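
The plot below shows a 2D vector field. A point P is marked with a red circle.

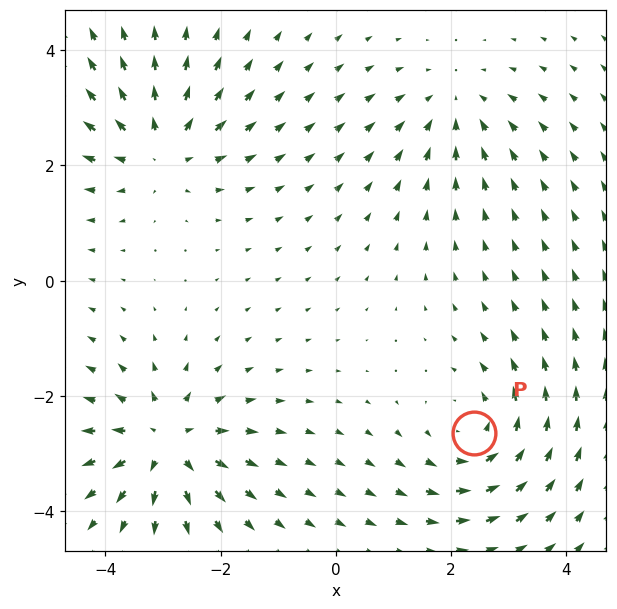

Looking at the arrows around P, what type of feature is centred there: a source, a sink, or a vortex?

vortex

At P (2.4, -2.6) the arrows circulate counterclockwise. Divergence ≈0, curl about +4 — near-zero divergence with nonzero curl is a vortex.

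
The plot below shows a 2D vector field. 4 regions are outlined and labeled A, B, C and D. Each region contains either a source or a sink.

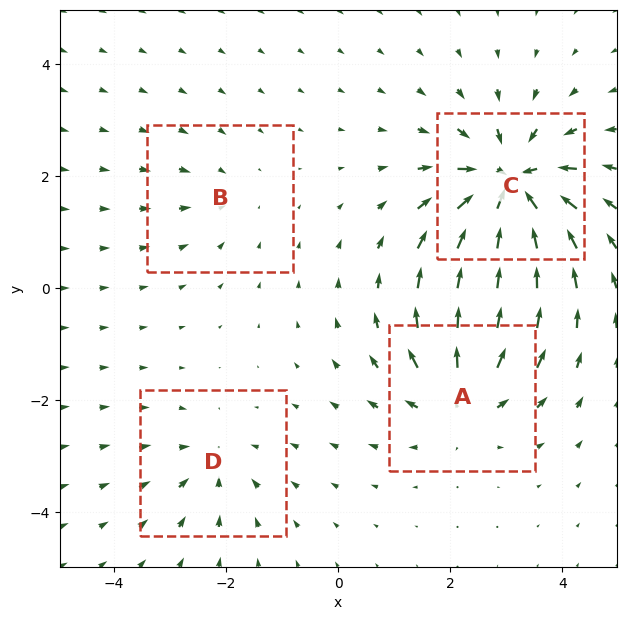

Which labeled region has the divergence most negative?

C

Divergence at each region's feature centre — A: about +6, B: about -2, C: about -9, D: about -4. Region C is most negative.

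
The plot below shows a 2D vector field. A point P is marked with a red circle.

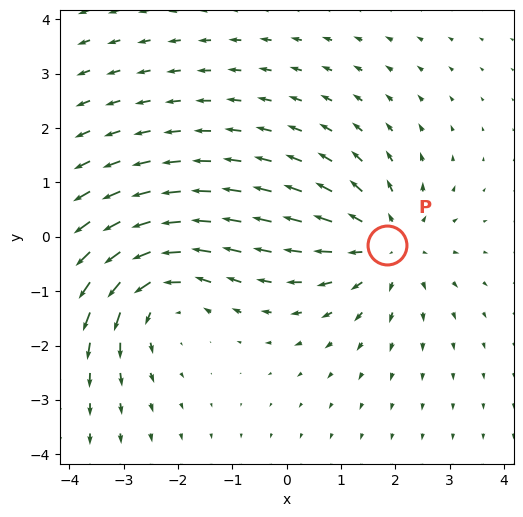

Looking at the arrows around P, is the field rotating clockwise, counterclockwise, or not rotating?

Near P at (1.8, -0.1) the arrows show no circulation. The curl there is ≈0.

not rotating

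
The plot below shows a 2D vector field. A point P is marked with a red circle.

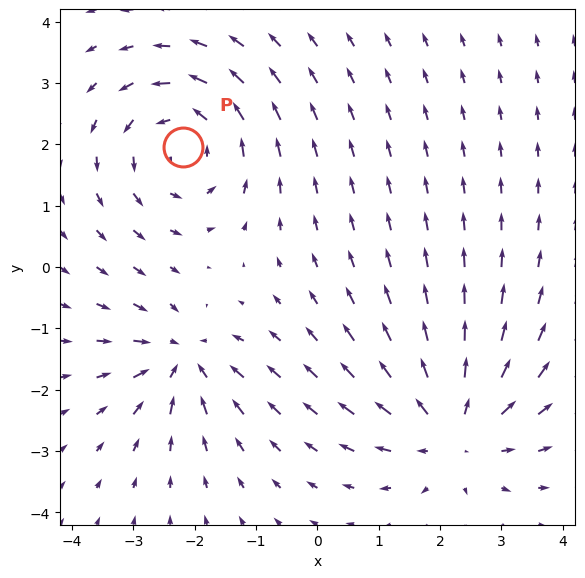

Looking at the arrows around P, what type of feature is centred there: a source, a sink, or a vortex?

vortex

At P (-2.2, 2.0) the arrows circulate counterclockwise. Divergence ≈0, curl about +4 — near-zero divergence with nonzero curl is a vortex.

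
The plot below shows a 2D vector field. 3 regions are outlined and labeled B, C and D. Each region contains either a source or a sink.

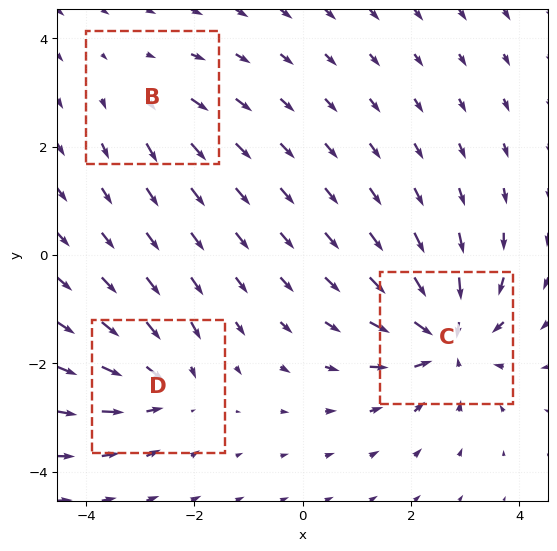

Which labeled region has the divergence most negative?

C

Divergence at each region's feature centre — B: about +2, C: about -5, D: about -3. Region C is most negative.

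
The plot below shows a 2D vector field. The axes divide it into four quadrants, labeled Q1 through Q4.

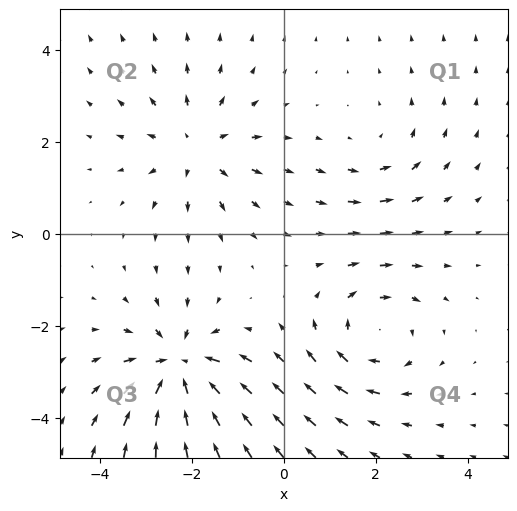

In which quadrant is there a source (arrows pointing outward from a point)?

The source sits at approximately (-1.9, 1.9), which lies in quadrant Q2. The divergence there is about +4, positive as expected for a source.

Q2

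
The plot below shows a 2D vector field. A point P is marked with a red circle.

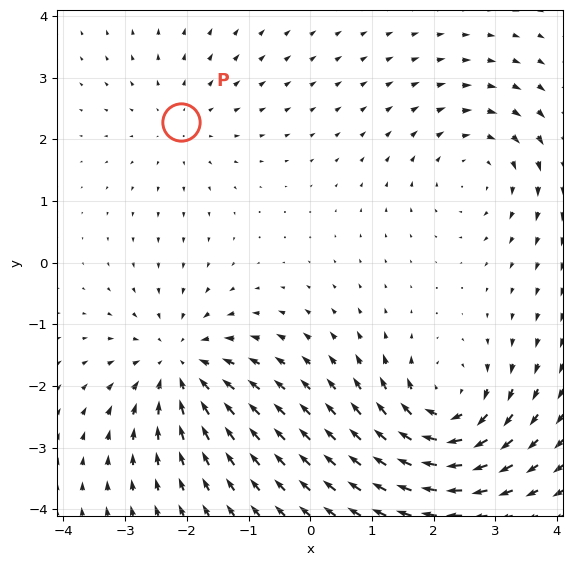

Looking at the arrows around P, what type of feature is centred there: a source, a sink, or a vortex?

At P (-2.1, 2.3) the arrows spread outward. Divergence about +2, curl ≈0 — positive divergence with near-zero curl is a source.

source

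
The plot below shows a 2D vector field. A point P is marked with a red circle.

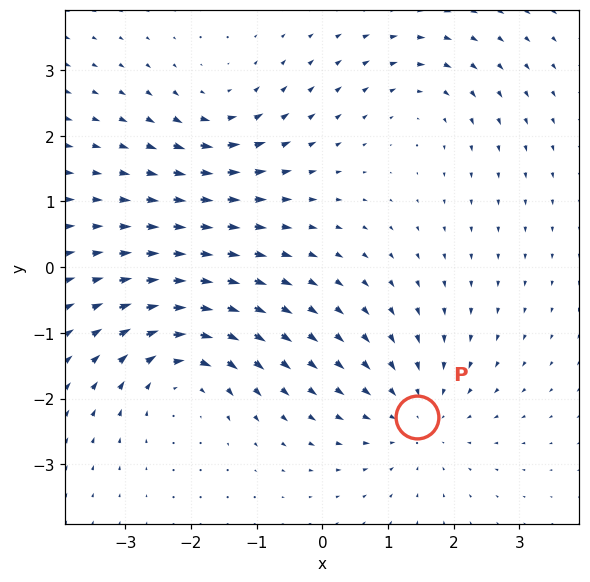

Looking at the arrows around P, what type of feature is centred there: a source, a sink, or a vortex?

sink

At P (1.4, -2.3) the arrows converge inward. Divergence about -4, curl ≈0 — negative divergence with near-zero curl is a sink.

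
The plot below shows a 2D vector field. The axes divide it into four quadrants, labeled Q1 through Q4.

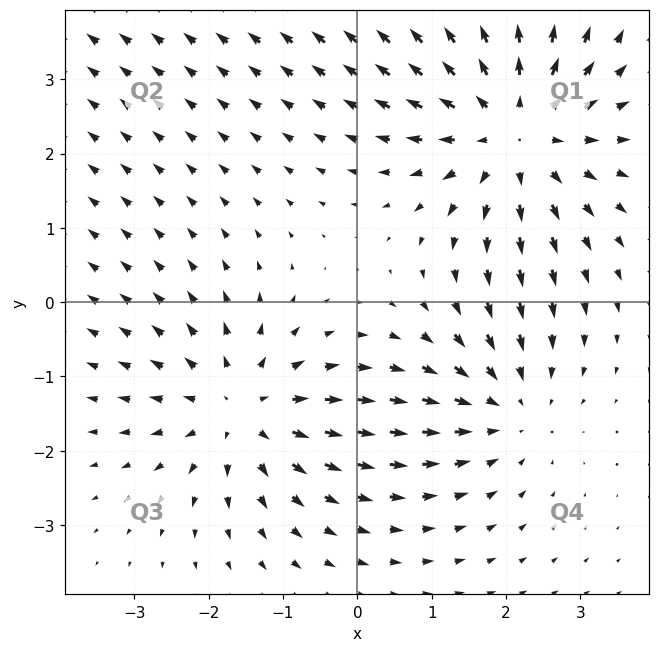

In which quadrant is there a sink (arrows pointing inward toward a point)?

The sink sits at approximately (2.0, -1.4), which lies in quadrant Q4. The divergence there is about -2, negative as expected for a sink.

Q4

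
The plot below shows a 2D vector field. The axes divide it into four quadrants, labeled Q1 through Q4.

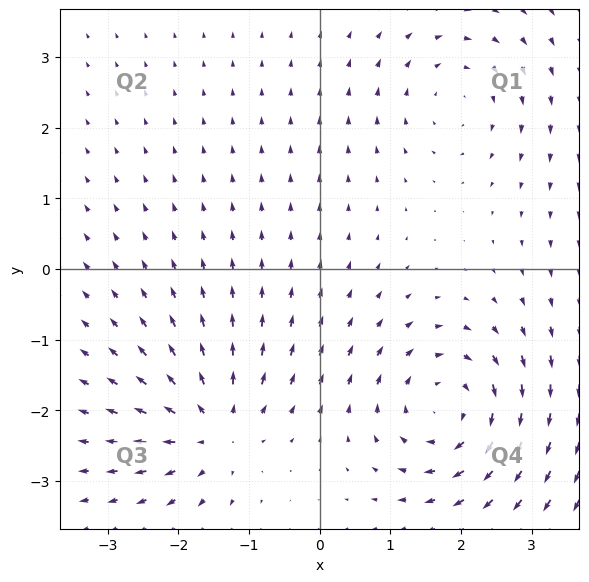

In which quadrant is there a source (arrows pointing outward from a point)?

The source sits at approximately (-1.5, -2.3), which lies in quadrant Q3. The divergence there is about +5, positive as expected for a source.

Q3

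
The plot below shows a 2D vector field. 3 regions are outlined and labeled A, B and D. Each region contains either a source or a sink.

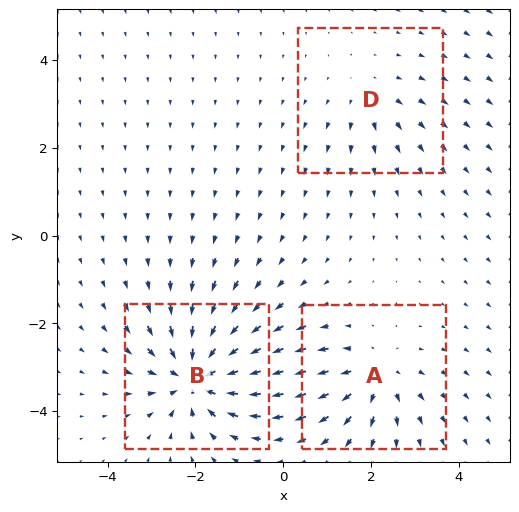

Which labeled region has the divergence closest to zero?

D

Divergence at each region's feature centre — A: about +4, B: about -6, D: about +2. Region D is closest to zero.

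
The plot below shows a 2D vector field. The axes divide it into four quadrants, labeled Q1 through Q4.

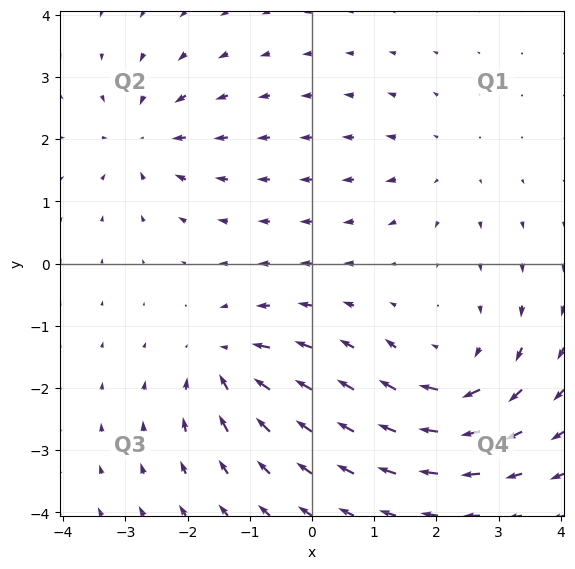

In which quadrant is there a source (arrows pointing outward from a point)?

Q1

The source sits at approximately (2.1, 1.6), which lies in quadrant Q1. The divergence there is about +2, positive as expected for a source.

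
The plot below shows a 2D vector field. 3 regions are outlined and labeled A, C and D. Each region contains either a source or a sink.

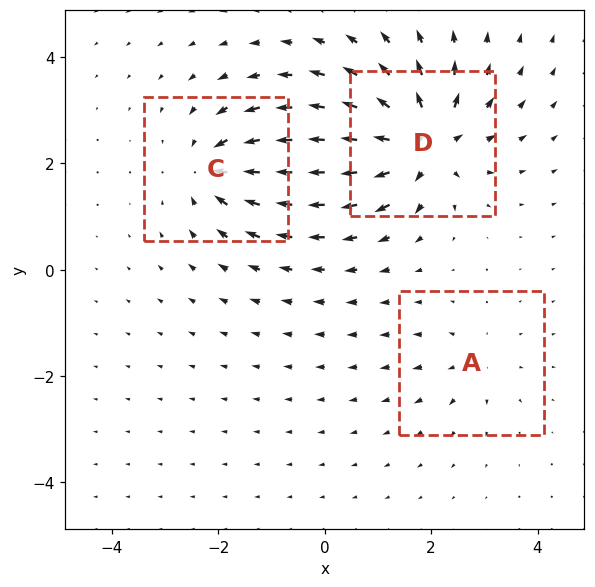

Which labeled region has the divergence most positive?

Divergence at each region's feature centre — A: about +2, C: about -4, D: about +6. Region D is most positive.

D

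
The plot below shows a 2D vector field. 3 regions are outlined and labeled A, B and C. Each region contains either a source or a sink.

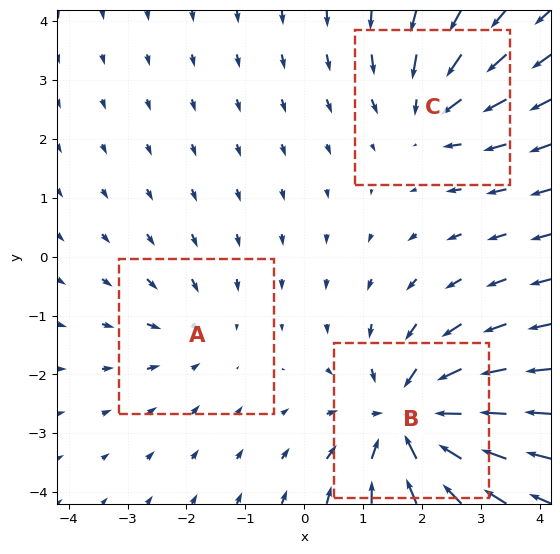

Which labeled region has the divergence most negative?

B

Divergence at each region's feature centre — A: about -2, B: about -5, C: about -3. Region B is most negative.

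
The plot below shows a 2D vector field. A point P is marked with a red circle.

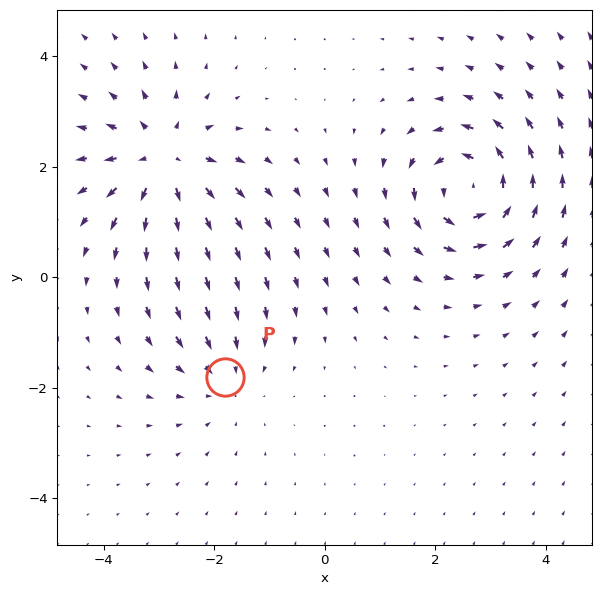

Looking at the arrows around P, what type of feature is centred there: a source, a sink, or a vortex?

At P (-1.8, -1.8) the arrows converge inward. Divergence about -3, curl ≈0 — negative divergence with near-zero curl is a sink.

sink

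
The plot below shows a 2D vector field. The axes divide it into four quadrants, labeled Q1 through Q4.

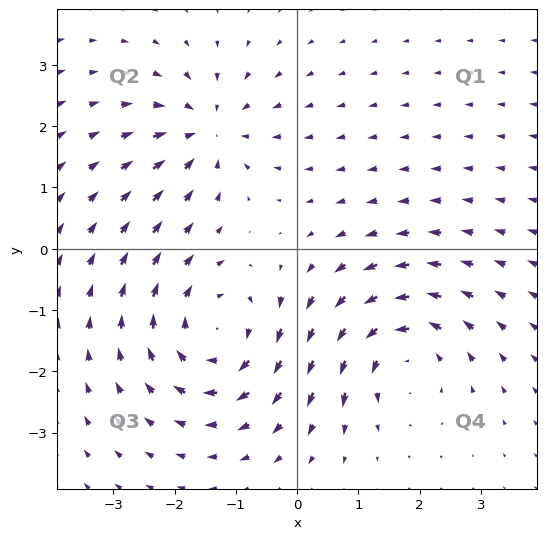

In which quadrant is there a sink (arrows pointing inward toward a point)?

Q2

The sink sits at approximately (-1.5, 1.9), which lies in quadrant Q2. The divergence there is about -4, negative as expected for a sink.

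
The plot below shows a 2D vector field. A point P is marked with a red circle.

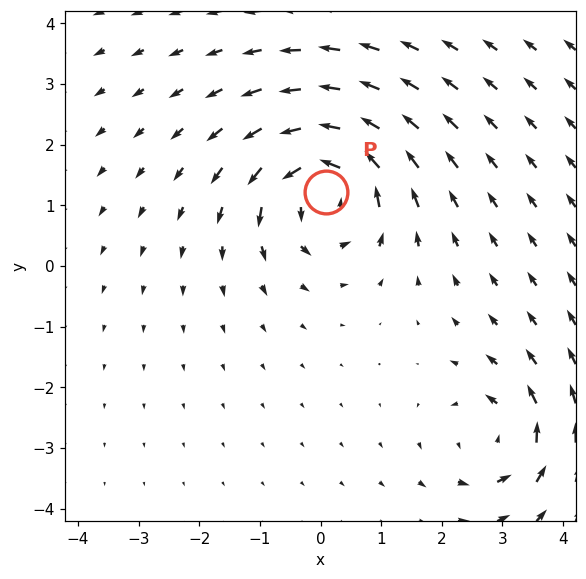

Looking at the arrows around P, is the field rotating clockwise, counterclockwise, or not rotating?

Near P at (0.1, 1.2) the arrows circulate counterclockwise. The curl (z-component) there is about +6; positive curl means counterclockwise rotation.

counterclockwise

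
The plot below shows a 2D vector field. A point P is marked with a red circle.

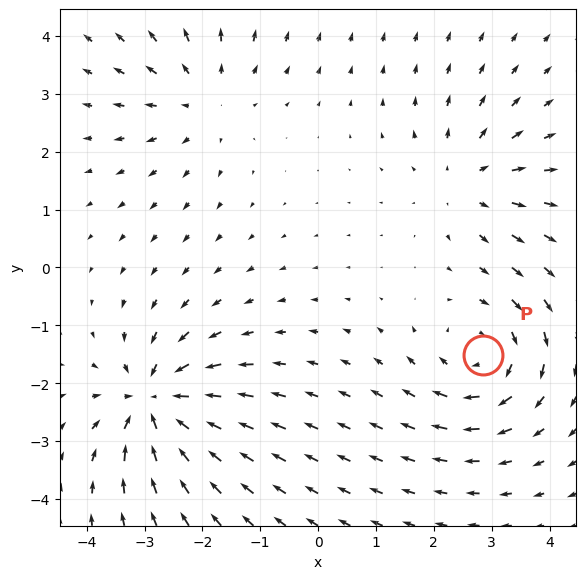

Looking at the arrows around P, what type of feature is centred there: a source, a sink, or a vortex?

vortex

At P (2.9, -1.5) the arrows circulate clockwise. Divergence ≈0, curl about -4 — near-zero divergence with nonzero curl is a vortex.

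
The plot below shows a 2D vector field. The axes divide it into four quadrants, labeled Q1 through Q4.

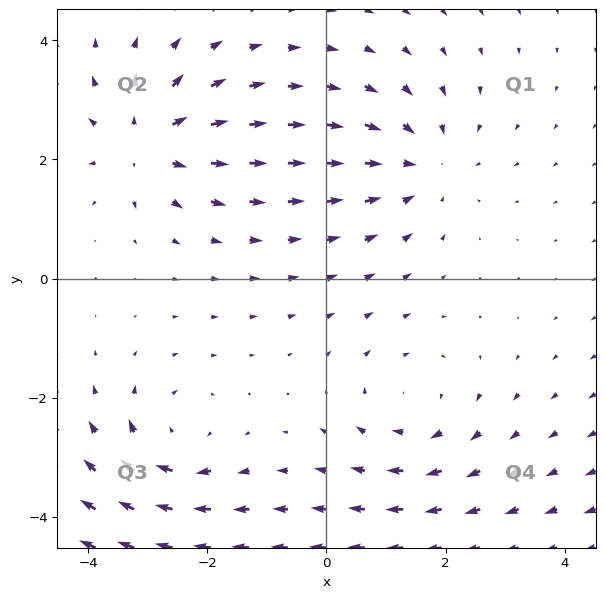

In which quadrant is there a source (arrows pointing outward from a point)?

Q2

The source sits at approximately (-3.0, 2.3), which lies in quadrant Q2. The divergence there is about +4, positive as expected for a source.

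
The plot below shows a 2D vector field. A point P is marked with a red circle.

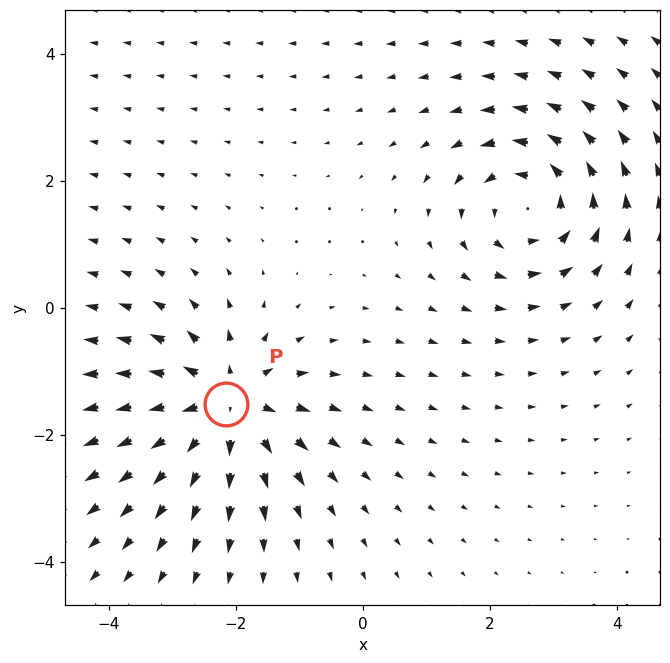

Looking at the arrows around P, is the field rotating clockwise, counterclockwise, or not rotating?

Near P at (-2.1, -1.5) the arrows show no circulation. The curl there is ≈0.

not rotating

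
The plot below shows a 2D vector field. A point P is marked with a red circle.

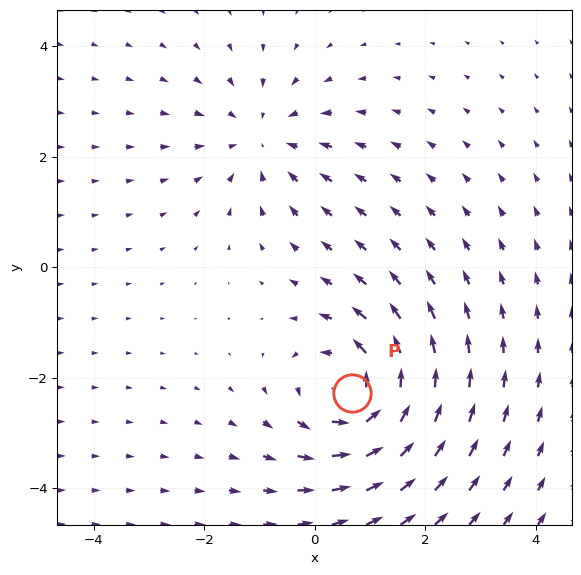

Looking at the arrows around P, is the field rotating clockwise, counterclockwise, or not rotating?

Near P at (0.7, -2.3) the arrows circulate counterclockwise. The curl (z-component) there is about +4; positive curl means counterclockwise rotation.

counterclockwise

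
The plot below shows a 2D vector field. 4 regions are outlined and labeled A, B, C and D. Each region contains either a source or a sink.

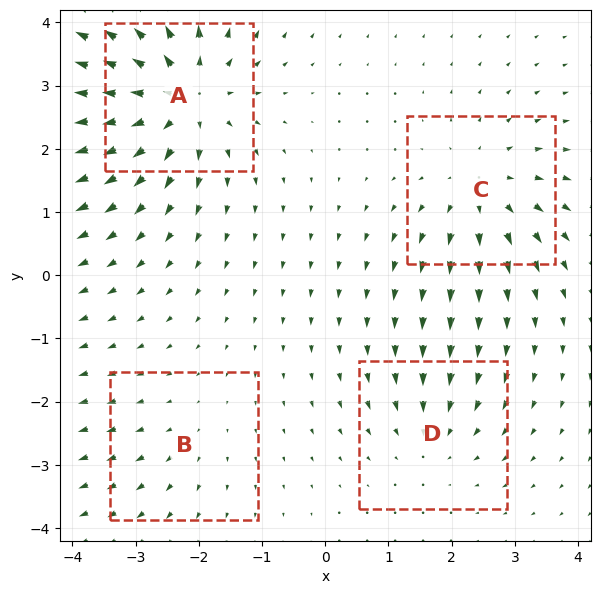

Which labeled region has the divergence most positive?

Divergence at each region's feature centre — A: about +7, B: about +2, C: about +5, D: about -3. Region A is most positive.

A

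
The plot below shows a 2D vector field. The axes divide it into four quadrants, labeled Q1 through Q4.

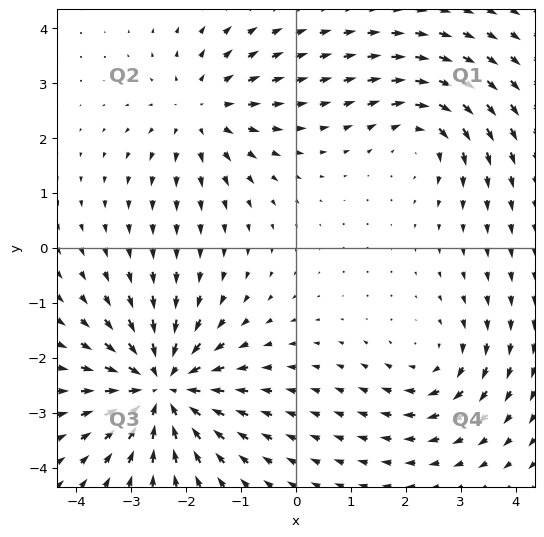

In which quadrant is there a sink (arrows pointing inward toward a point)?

The sink sits at approximately (-2.4, -2.5), which lies in quadrant Q3. The divergence there is about -5, negative as expected for a sink.

Q3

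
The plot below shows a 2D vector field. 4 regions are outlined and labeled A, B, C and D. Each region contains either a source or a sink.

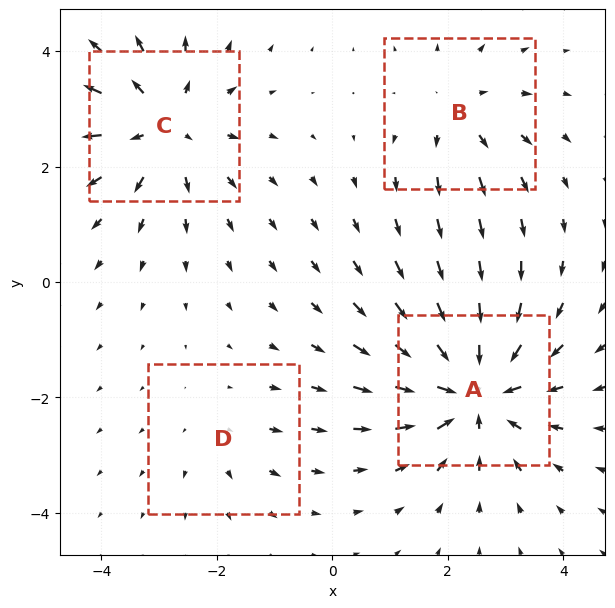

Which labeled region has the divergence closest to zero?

D

Divergence at each region's feature centre — A: about -6, B: about +3, C: about +5, D: about +2. Region D is closest to zero.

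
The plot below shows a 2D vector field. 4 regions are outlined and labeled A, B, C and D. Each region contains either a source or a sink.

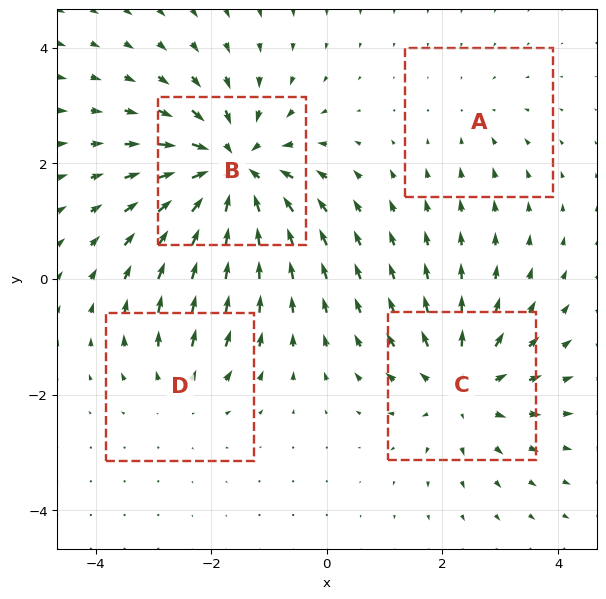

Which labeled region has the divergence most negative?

B

Divergence at each region's feature centre — A: about -2, B: about -7, C: about +5, D: about +3. Region B is most negative.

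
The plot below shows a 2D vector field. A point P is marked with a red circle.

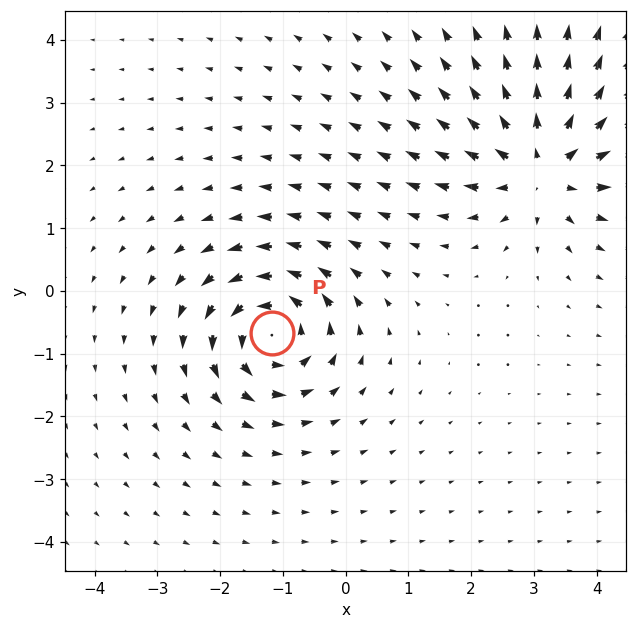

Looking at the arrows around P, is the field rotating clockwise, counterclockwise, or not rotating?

counterclockwise

Near P at (-1.2, -0.7) the arrows circulate counterclockwise. The curl (z-component) there is about +6; positive curl means counterclockwise rotation.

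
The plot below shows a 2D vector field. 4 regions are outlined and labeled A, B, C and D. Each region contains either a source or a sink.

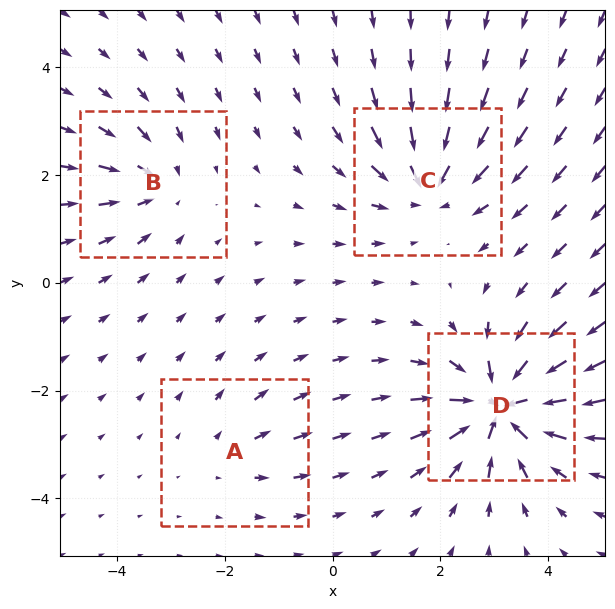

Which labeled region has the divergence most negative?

Divergence at each region's feature centre — A: about +3, B: about -4, C: about -6, D: about -9. Region D is most negative.

D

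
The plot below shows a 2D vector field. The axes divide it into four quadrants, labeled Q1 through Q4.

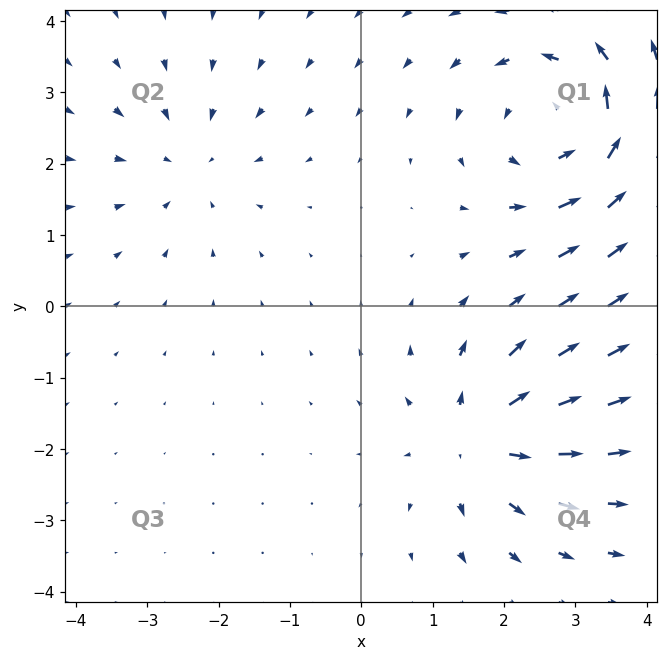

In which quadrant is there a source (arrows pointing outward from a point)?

Q4

The source sits at approximately (1.7, -1.9), which lies in quadrant Q4. The divergence there is about +4, positive as expected for a source.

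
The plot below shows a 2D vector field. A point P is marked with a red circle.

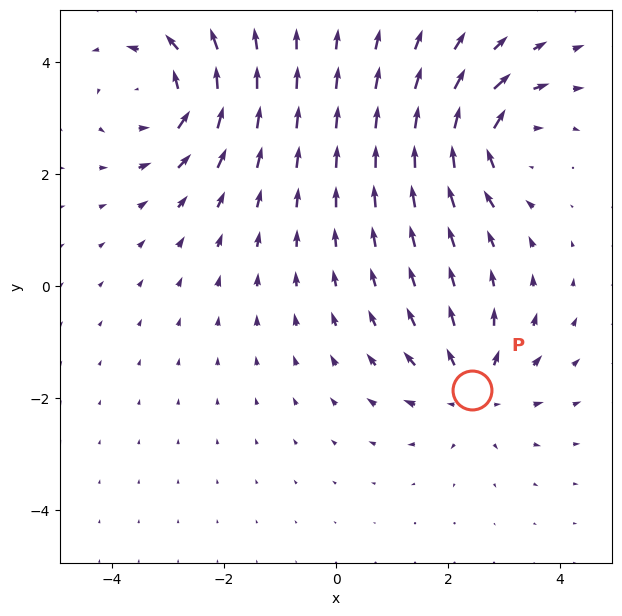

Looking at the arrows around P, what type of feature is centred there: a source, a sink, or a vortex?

source

At P (2.4, -1.8) the arrows spread outward. Divergence about +4, curl ≈0 — positive divergence with near-zero curl is a source.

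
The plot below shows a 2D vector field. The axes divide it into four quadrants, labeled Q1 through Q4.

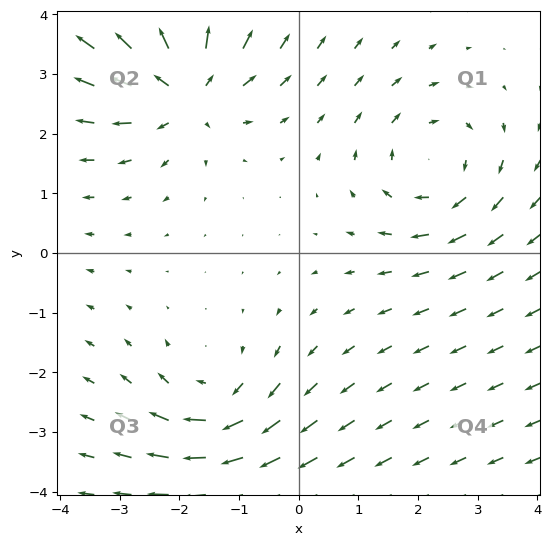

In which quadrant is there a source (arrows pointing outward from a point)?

Q2

The source sits at approximately (-1.9, 2.7), which lies in quadrant Q2. The divergence there is about +5, positive as expected for a source.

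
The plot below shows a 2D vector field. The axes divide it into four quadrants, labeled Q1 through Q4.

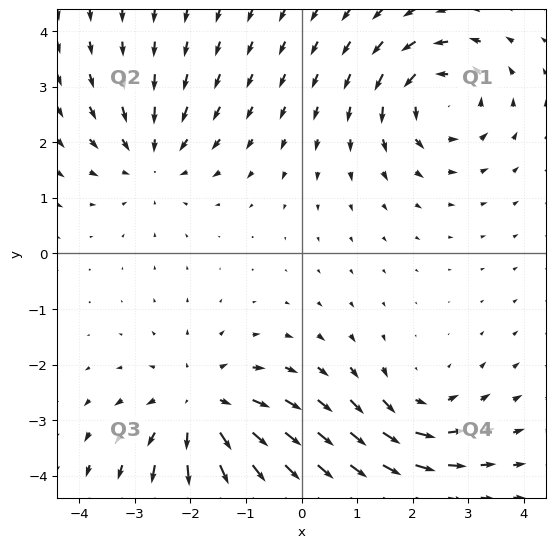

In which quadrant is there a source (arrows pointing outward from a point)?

Q3

The source sits at approximately (-1.8, -2.8), which lies in quadrant Q3. The divergence there is about +5, positive as expected for a source.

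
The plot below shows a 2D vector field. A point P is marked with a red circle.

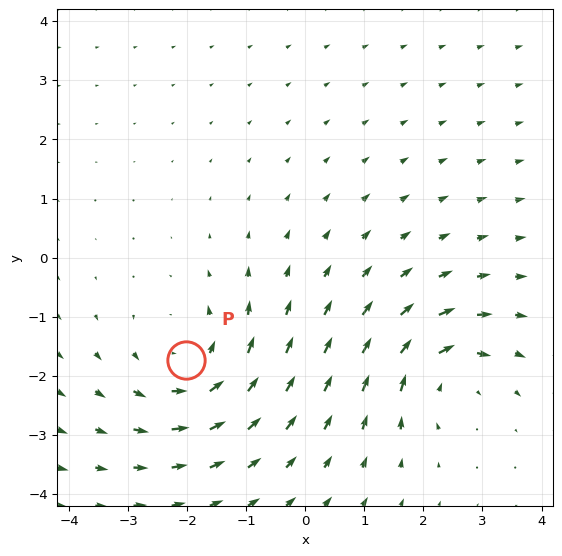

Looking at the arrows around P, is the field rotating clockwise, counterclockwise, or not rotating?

counterclockwise

Near P at (-2.0, -1.7) the arrows circulate counterclockwise. The curl (z-component) there is about +4; positive curl means counterclockwise rotation.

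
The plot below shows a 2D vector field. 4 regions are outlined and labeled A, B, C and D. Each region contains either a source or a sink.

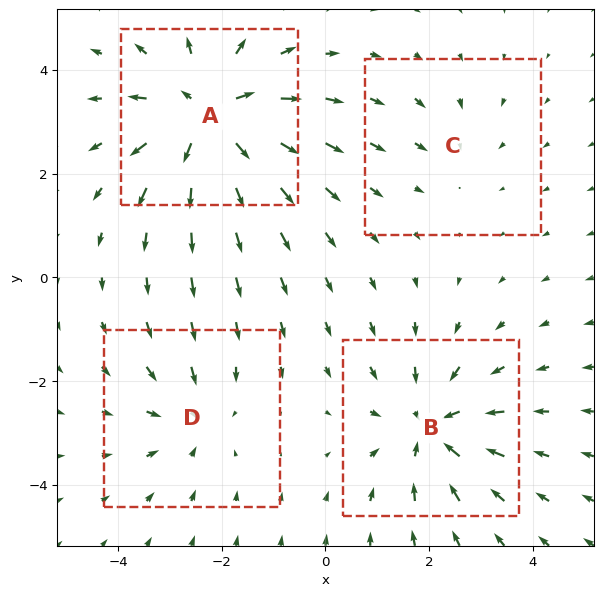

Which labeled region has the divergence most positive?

A

Divergence at each region's feature centre — A: about +6, B: about -4, C: about -2, D: about -3. Region A is most positive.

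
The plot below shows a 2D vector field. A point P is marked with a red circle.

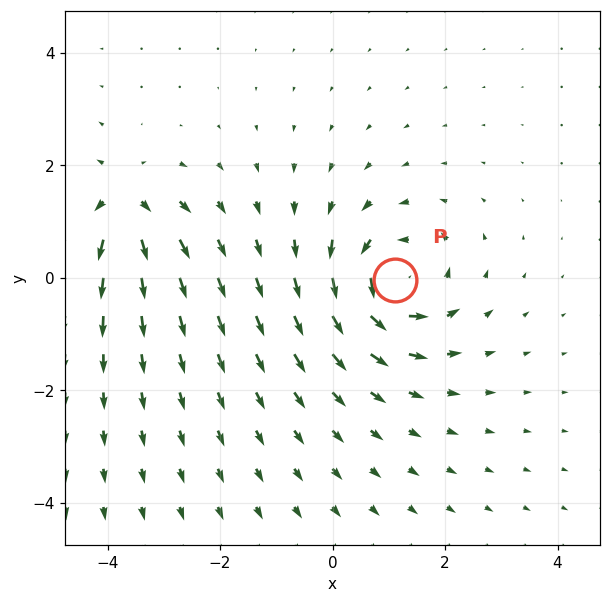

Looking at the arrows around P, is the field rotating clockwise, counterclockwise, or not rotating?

Near P at (1.1, -0.0) the arrows circulate counterclockwise. The curl (z-component) there is about +6; positive curl means counterclockwise rotation.

counterclockwise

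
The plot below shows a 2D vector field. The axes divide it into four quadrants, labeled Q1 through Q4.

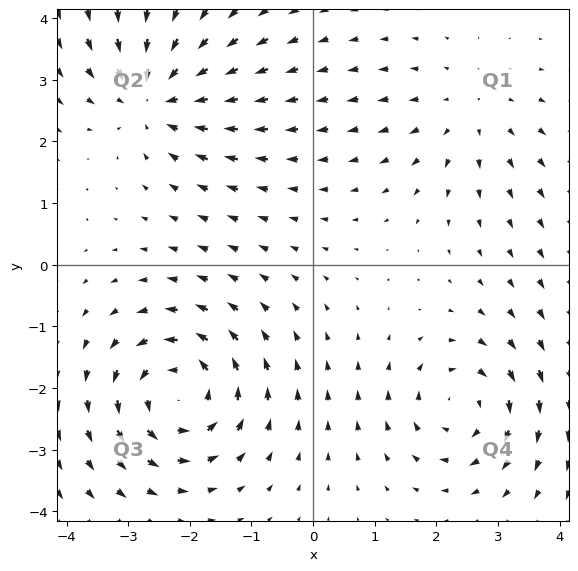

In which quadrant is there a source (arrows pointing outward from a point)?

The source sits at approximately (2.5, 2.5), which lies in quadrant Q1. The divergence there is about +2, positive as expected for a source.

Q1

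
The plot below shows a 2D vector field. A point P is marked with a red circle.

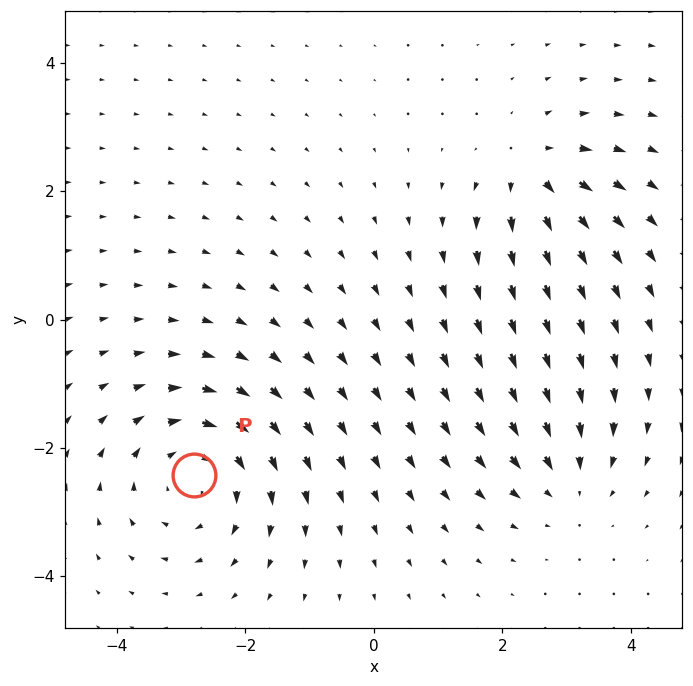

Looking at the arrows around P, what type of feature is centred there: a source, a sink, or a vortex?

At P (-2.8, -2.4) the arrows circulate clockwise. Divergence ≈0, curl about -4 — near-zero divergence with nonzero curl is a vortex.

vortex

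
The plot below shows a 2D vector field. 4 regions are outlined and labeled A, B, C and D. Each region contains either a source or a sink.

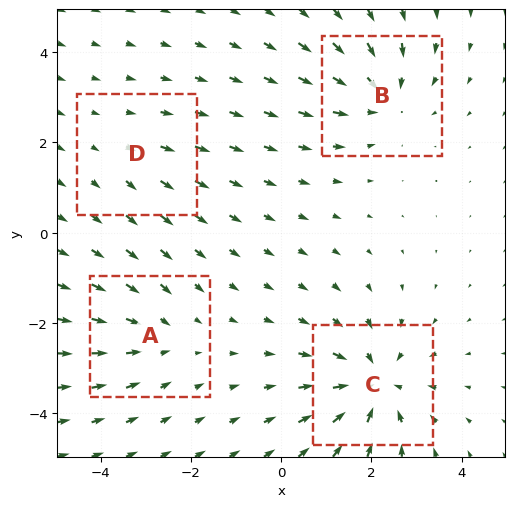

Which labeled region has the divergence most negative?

Divergence at each region's feature centre — A: about -3, B: about -5, C: about -6, D: about +2. Region C is most negative.

C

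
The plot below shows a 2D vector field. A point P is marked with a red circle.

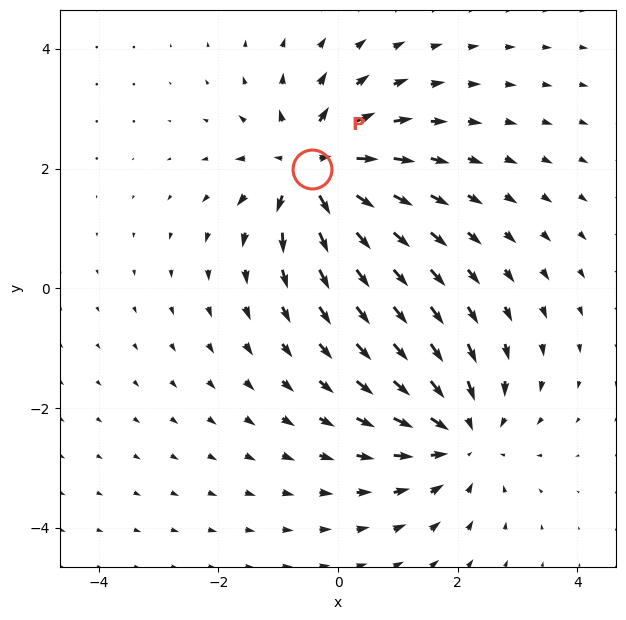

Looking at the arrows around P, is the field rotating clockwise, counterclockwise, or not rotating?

Near P at (-0.4, 2.0) the arrows show no circulation. The curl there is ≈0.

not rotating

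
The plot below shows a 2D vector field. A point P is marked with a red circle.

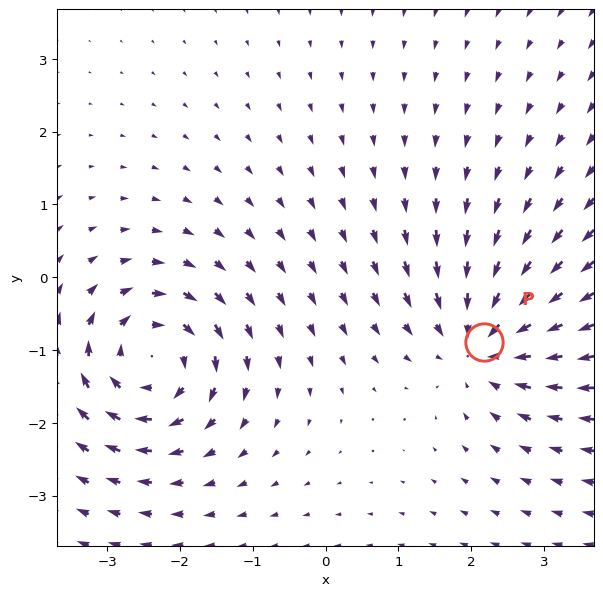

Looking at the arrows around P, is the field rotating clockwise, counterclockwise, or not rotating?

not rotating

Near P at (2.2, -0.9) the arrows show no circulation. The curl there is ≈0.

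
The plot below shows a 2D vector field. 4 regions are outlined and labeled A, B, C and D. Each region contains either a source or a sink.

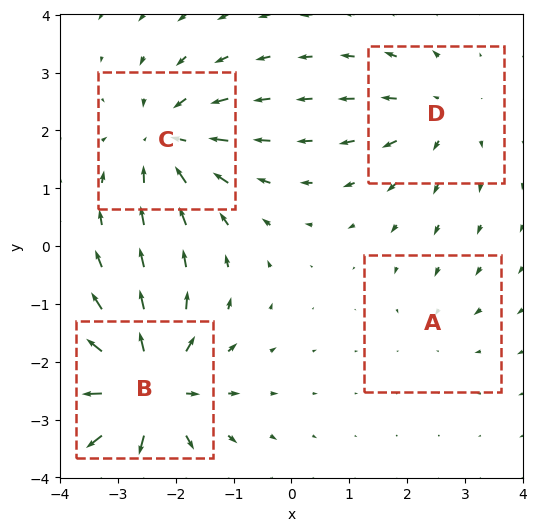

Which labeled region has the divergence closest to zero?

A

Divergence at each region's feature centre — A: about -2, B: about +8, C: about -5, D: about +4. Region A is closest to zero.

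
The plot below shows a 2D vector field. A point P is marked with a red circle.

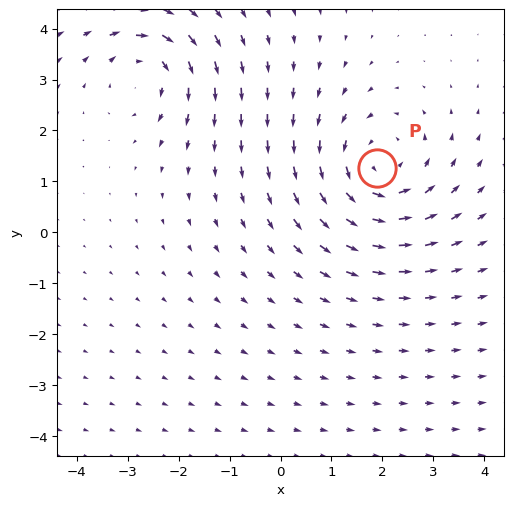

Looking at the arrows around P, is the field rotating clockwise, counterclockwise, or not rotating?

counterclockwise

Near P at (1.9, 1.3) the arrows circulate counterclockwise. The curl (z-component) there is about +4; positive curl means counterclockwise rotation.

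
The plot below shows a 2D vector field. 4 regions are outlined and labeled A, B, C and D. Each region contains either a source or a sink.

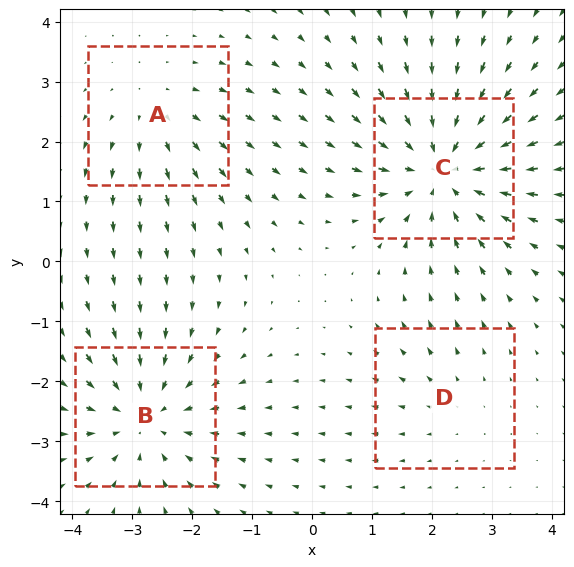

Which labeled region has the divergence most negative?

C

Divergence at each region's feature centre — A: about +3, B: about -4, C: about -6, D: about +2. Region C is most negative.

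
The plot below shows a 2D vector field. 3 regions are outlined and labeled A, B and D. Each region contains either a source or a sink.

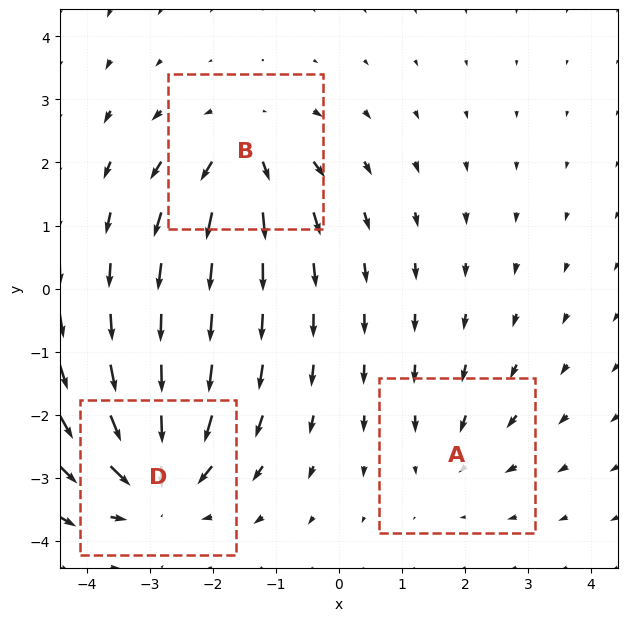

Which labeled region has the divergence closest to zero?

Divergence at each region's feature centre — A: about -2, B: about +4, D: about -5. Region A is closest to zero.

A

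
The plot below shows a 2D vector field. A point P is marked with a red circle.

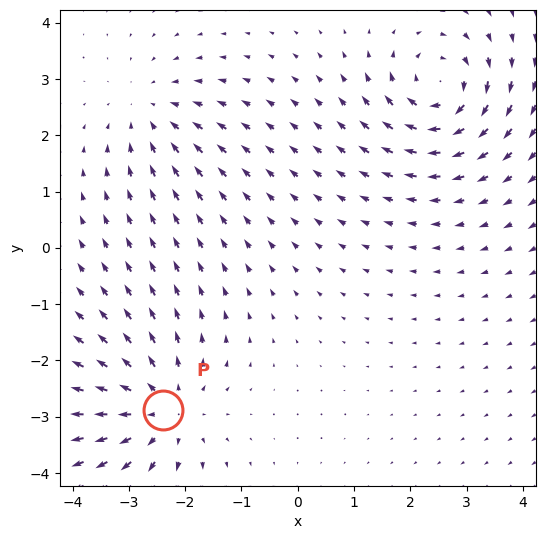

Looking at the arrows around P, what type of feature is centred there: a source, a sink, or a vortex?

source

At P (-2.4, -2.9) the arrows spread outward. Divergence about +4, curl ≈0 — positive divergence with near-zero curl is a source.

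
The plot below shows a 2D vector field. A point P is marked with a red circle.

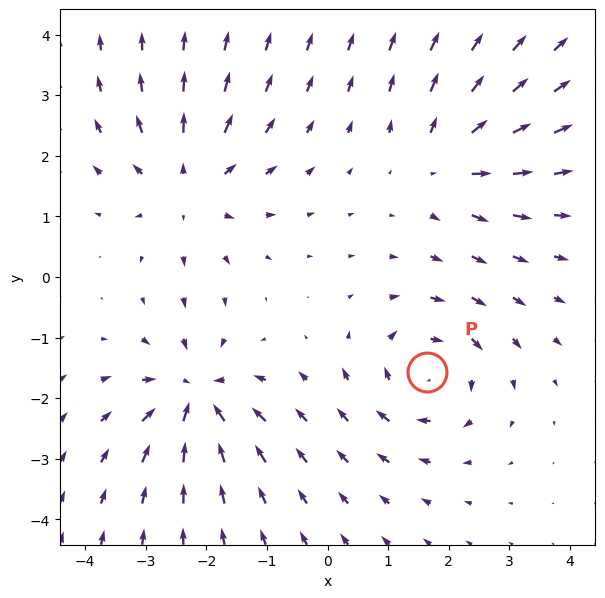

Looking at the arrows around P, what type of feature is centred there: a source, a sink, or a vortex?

vortex

At P (1.6, -1.6) the arrows circulate clockwise. Divergence ≈0, curl about -4 — near-zero divergence with nonzero curl is a vortex.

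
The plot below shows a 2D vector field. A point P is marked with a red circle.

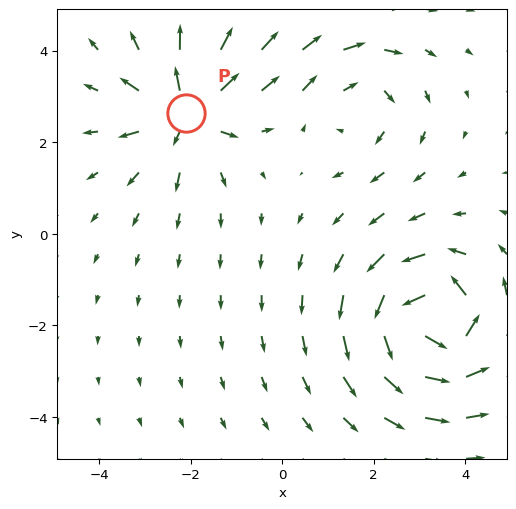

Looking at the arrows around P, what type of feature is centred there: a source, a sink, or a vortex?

source

At P (-2.1, 2.6) the arrows spread outward. Divergence about +5, curl ≈0 — positive divergence with near-zero curl is a source.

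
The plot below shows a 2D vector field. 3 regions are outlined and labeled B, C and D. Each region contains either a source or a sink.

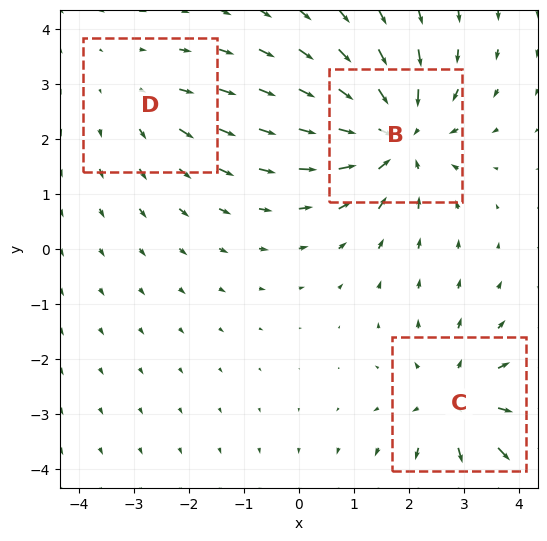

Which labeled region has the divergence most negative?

Divergence at each region's feature centre — B: about -4, C: about +3, D: about +2. Region B is most negative.

B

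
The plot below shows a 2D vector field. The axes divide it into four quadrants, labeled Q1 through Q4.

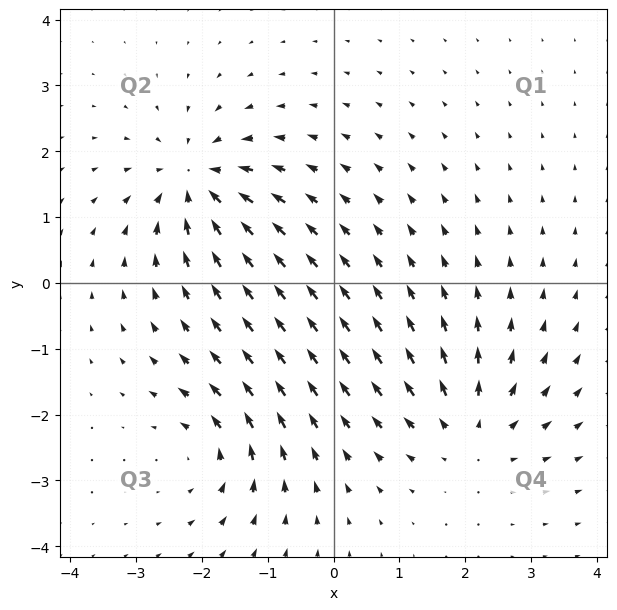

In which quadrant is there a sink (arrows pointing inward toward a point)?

Q2

The sink sits at approximately (-2.1, 1.5), which lies in quadrant Q2. The divergence there is about -5, negative as expected for a sink.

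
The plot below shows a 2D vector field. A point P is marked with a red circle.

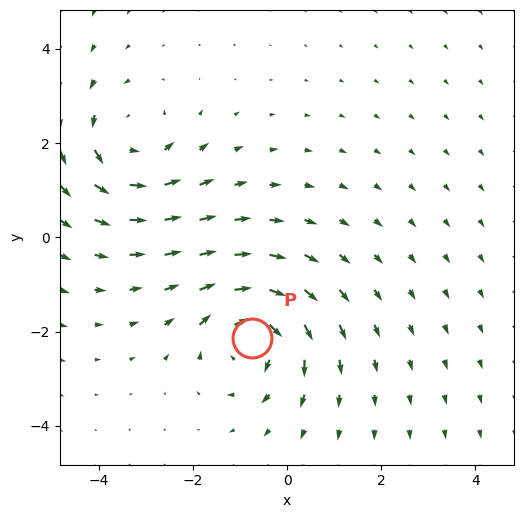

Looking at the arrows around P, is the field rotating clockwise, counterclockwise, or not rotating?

clockwise

Near P at (-0.7, -2.1) the arrows circulate clockwise. The curl (z-component) there is about -6; negative curl means clockwise rotation.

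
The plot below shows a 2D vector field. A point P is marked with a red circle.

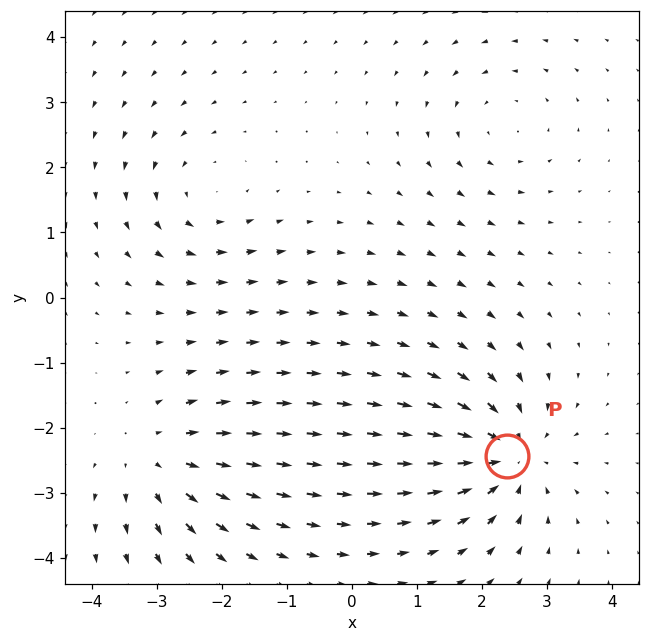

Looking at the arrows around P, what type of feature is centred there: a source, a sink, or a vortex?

At P (2.4, -2.4) the arrows converge inward. Divergence about -6, curl ≈0 — negative divergence with near-zero curl is a sink.

sink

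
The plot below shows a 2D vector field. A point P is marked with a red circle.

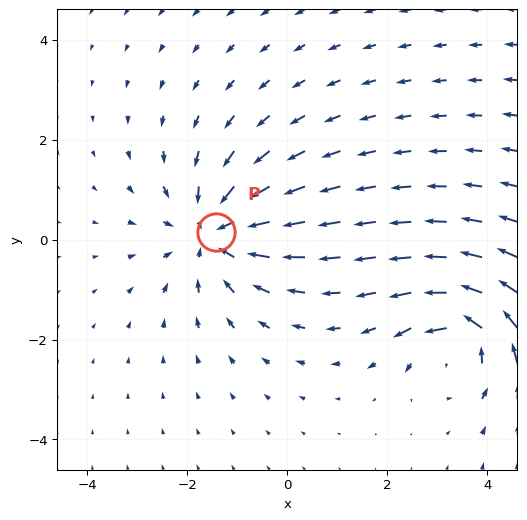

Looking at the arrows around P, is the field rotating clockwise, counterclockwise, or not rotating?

Near P at (-1.4, 0.1) the arrows show no circulation. The curl there is ≈0.

not rotating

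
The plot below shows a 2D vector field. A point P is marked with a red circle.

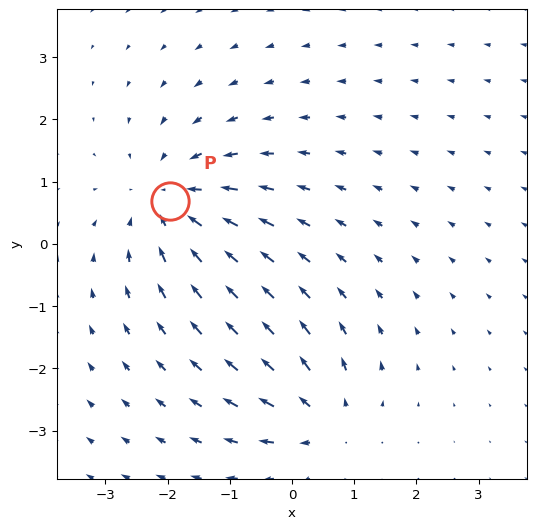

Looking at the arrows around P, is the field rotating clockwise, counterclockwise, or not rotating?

Near P at (-2.0, 0.7) the arrows show no circulation. The curl there is ≈0.

not rotating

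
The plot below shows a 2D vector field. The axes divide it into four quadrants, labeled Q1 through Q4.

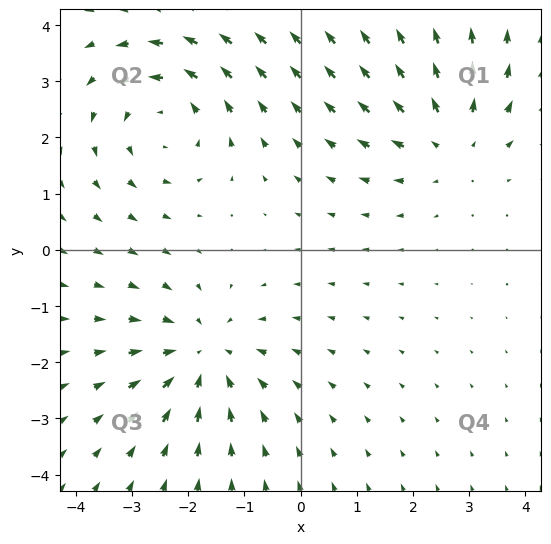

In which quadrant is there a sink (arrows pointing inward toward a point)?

Q3

The sink sits at approximately (-1.7, -1.9), which lies in quadrant Q3. The divergence there is about -4, negative as expected for a sink.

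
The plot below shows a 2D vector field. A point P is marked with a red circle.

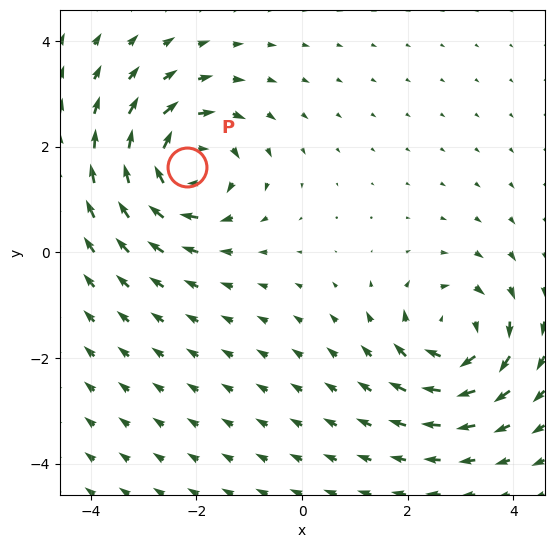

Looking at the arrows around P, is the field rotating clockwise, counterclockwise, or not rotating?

clockwise

Near P at (-2.2, 1.6) the arrows circulate clockwise. The curl (z-component) there is about -4; negative curl means clockwise rotation.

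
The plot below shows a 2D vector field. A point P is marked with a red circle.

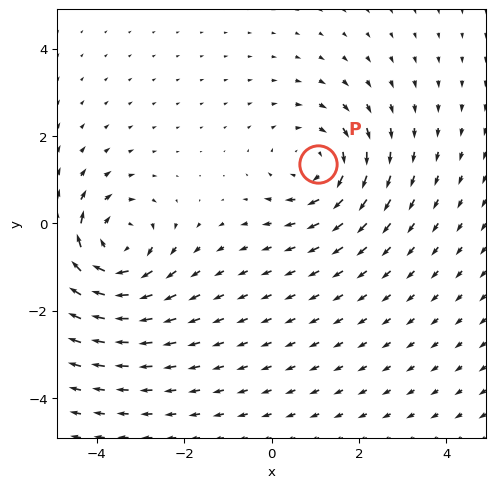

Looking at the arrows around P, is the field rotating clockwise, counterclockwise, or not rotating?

clockwise

Near P at (1.1, 1.4) the arrows circulate clockwise. The curl (z-component) there is about -3; negative curl means clockwise rotation.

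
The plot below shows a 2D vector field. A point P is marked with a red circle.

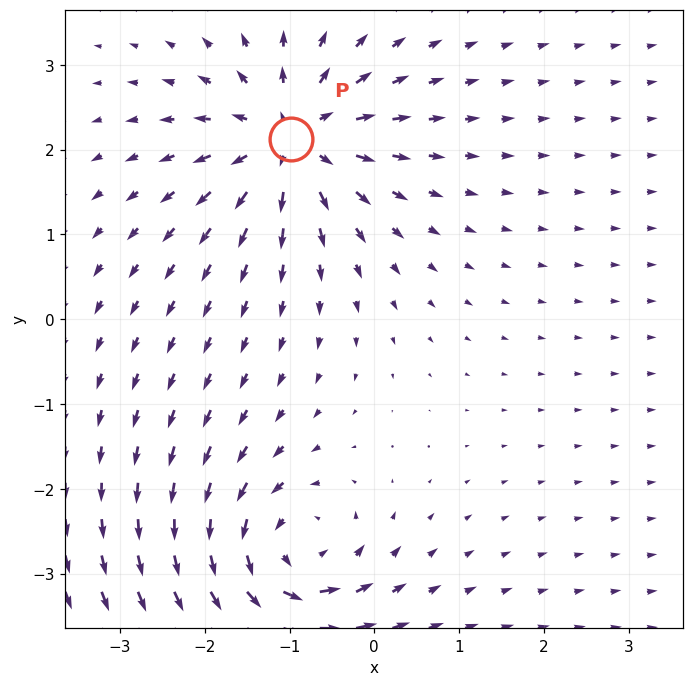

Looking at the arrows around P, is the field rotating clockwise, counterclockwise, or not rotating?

Near P at (-1.0, 2.1) the arrows show no circulation. The curl there is ≈0.

not rotating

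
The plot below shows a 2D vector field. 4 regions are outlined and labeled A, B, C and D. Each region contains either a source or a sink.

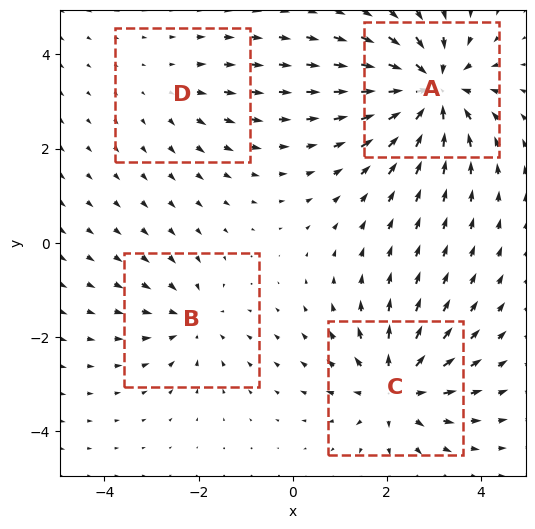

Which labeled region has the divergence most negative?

A

Divergence at each region's feature centre — A: about -7, B: about -4, C: about +6, D: about +2. Region A is most negative.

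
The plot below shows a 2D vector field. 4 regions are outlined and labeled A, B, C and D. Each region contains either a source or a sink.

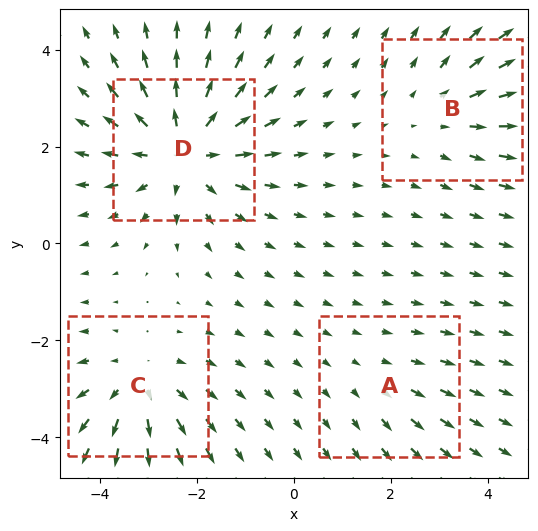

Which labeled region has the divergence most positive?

D

Divergence at each region's feature centre — A: about +2, B: about +3, C: about +4, D: about +6. Region D is most positive.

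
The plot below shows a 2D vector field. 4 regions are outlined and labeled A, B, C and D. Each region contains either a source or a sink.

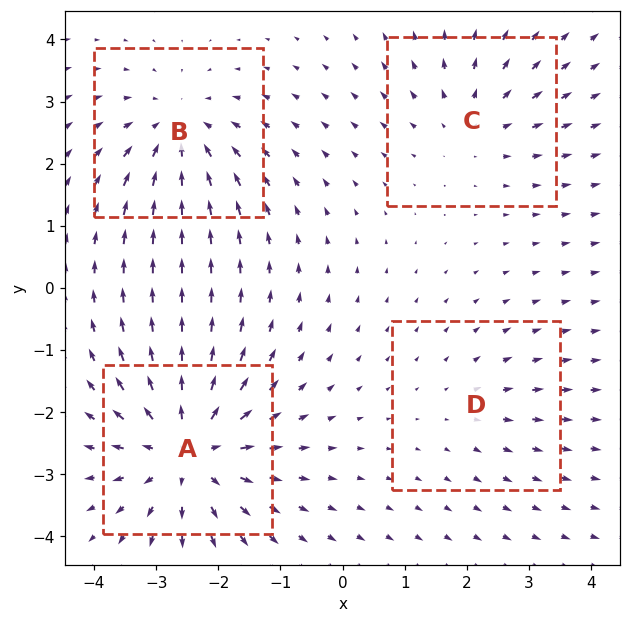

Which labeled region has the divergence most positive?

A

Divergence at each region's feature centre — A: about +6, B: about -4, C: about +3, D: about +2. Region A is most positive.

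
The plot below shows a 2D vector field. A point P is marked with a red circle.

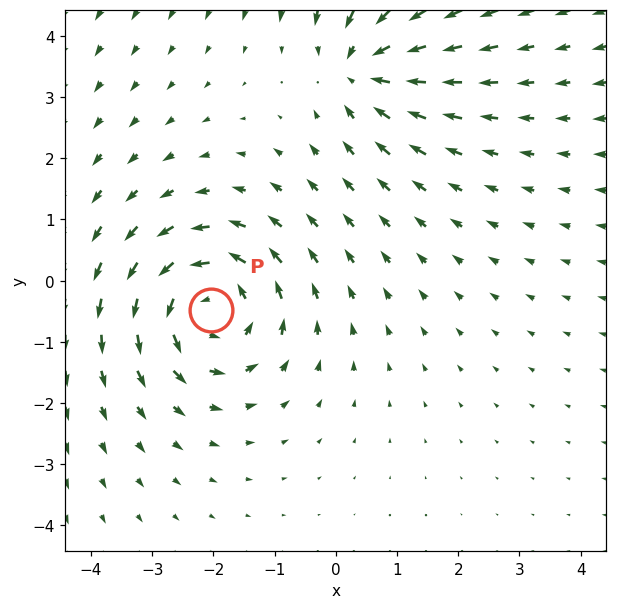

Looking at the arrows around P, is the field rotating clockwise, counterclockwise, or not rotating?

Near P at (-2.0, -0.5) the arrows circulate counterclockwise. The curl (z-component) there is about +5; positive curl means counterclockwise rotation.

counterclockwise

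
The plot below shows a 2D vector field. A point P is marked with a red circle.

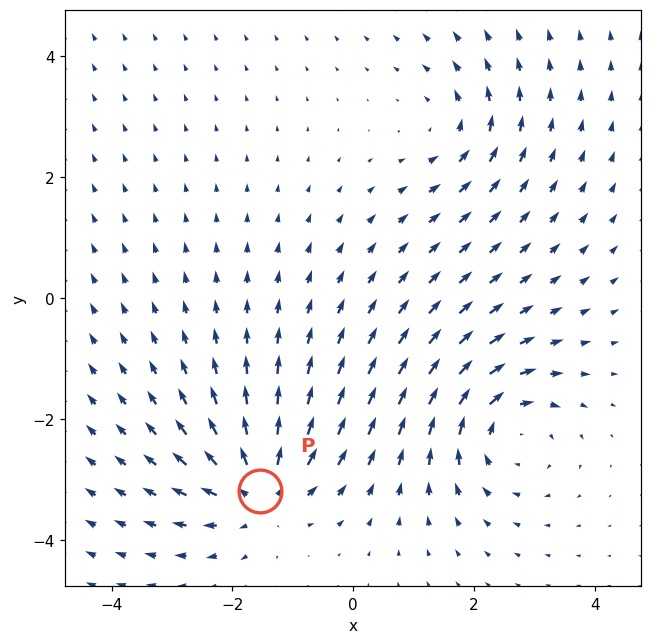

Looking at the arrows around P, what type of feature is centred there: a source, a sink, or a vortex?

At P (-1.5, -3.2) the arrows spread outward. Divergence about +6, curl ≈0 — positive divergence with near-zero curl is a source.

source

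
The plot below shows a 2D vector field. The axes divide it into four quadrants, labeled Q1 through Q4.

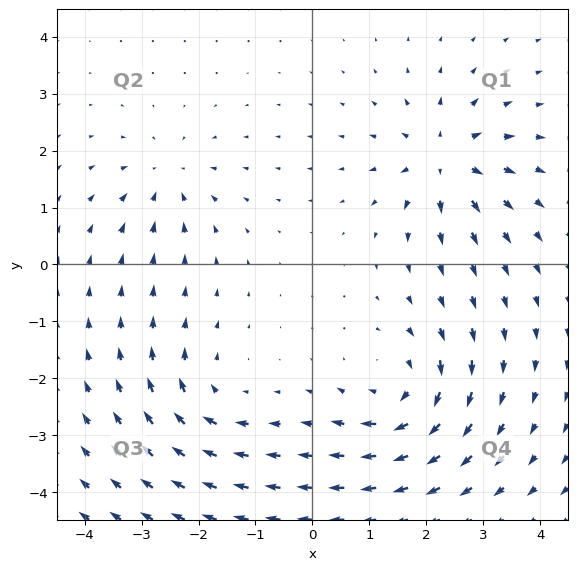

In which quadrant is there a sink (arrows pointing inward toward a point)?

Q2

The sink sits at approximately (-2.6, 1.5), which lies in quadrant Q2. The divergence there is about -4, negative as expected for a sink.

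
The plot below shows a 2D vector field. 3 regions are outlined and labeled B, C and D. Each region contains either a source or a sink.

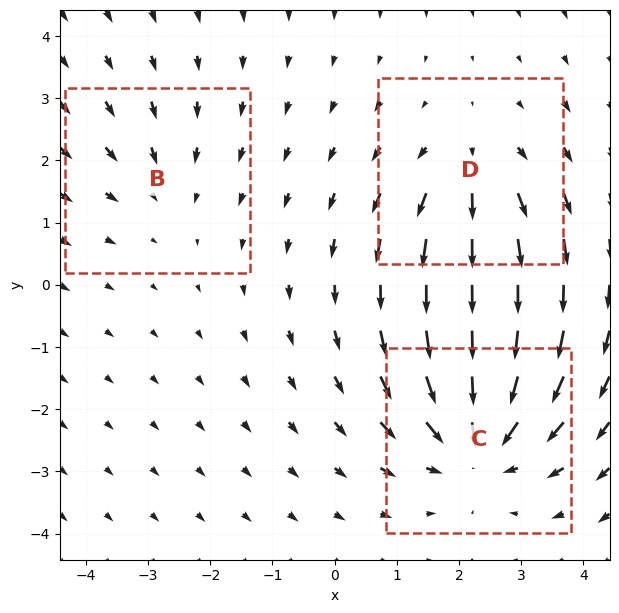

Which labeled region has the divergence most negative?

C

Divergence at each region's feature centre — B: about -2, C: about -5, D: about +3. Region C is most negative.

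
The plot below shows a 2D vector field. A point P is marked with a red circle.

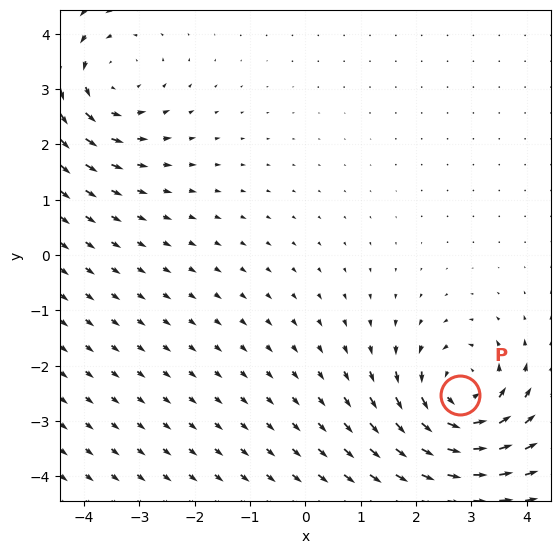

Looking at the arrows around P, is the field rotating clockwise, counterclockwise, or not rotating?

Near P at (2.8, -2.5) the arrows circulate counterclockwise. The curl (z-component) there is about +5; positive curl means counterclockwise rotation.

counterclockwise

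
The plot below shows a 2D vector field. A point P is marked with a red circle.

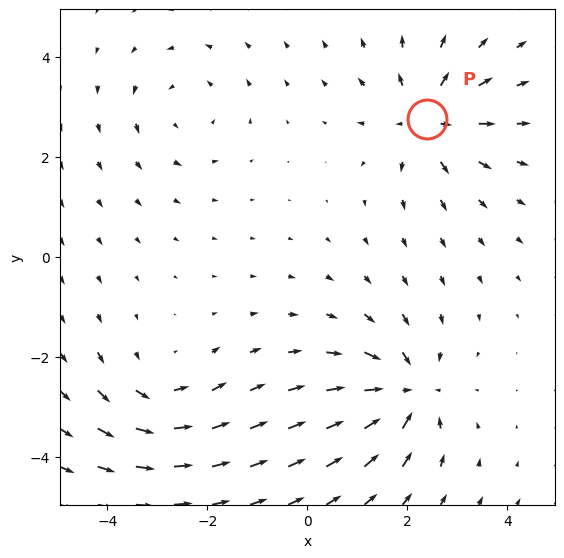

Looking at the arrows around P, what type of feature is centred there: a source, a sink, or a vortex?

At P (2.4, 2.8) the arrows spread outward. Divergence about +5, curl ≈0 — positive divergence with near-zero curl is a source.

source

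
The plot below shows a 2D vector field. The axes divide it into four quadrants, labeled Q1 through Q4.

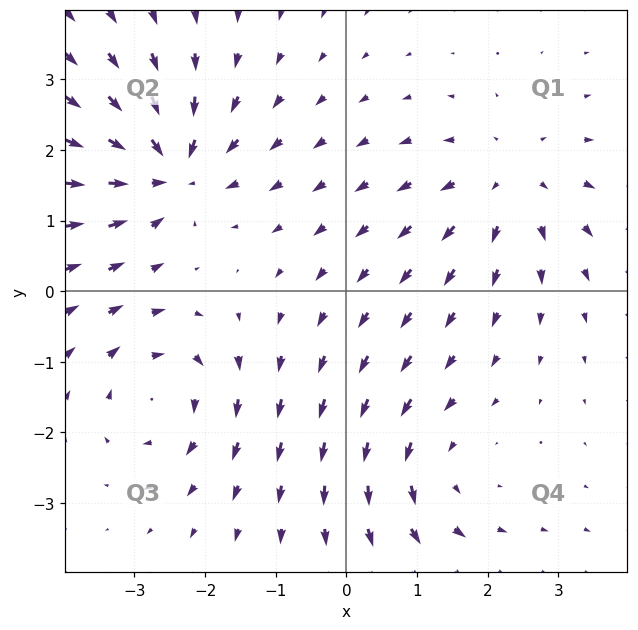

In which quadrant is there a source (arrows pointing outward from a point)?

Q1

The source sits at approximately (2.3, 1.5), which lies in quadrant Q1. The divergence there is about +4, positive as expected for a source.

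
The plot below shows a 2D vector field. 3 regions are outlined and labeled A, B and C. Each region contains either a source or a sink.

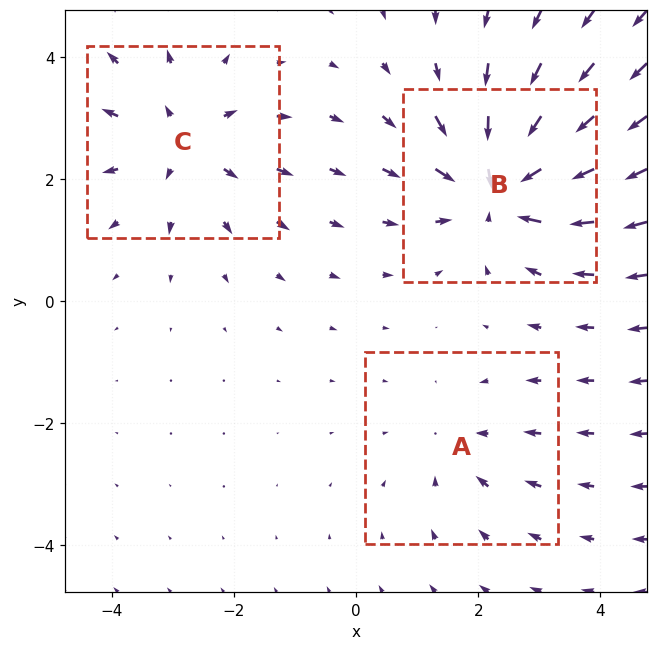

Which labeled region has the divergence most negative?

B

Divergence at each region's feature centre — A: about -2, B: about -5, C: about +3. Region B is most negative.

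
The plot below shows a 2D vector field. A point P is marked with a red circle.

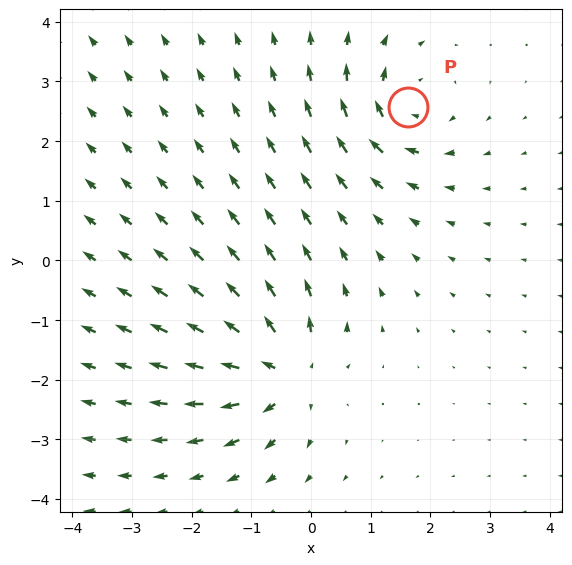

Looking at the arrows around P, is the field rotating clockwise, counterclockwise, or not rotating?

clockwise

Near P at (1.6, 2.6) the arrows circulate clockwise. The curl (z-component) there is about -4; negative curl means clockwise rotation.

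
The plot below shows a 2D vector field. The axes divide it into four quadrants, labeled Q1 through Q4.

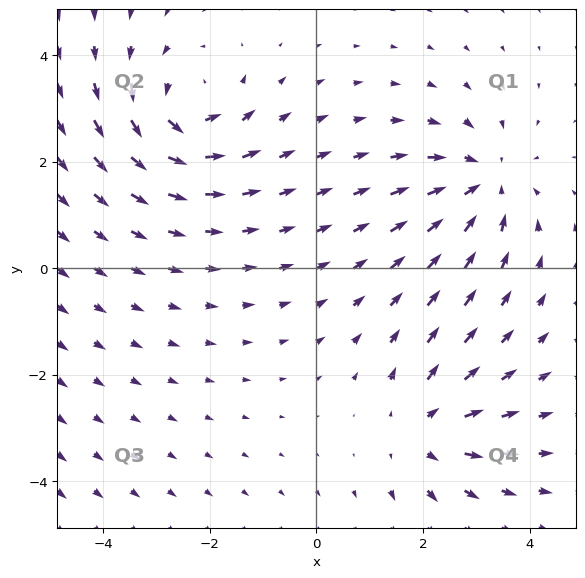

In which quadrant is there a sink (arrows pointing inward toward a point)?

Q1

The sink sits at approximately (3.1, 1.6), which lies in quadrant Q1. The divergence there is about -4, negative as expected for a sink.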